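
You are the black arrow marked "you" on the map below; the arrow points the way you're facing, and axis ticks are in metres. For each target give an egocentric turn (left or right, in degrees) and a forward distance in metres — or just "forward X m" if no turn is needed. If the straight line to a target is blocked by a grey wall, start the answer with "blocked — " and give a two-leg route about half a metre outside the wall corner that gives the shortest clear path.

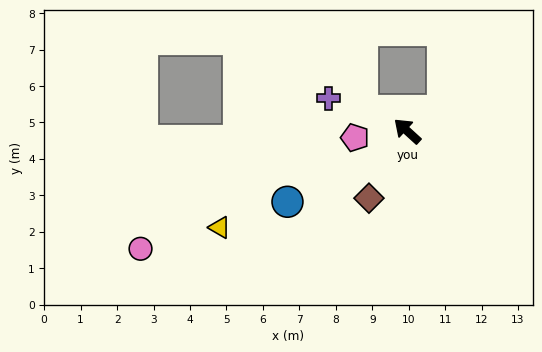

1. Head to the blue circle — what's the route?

turn left 73°, forward 3.8 m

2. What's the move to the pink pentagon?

turn left 49°, forward 1.4 m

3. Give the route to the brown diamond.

turn left 103°, forward 2.1 m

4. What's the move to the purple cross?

turn left 20°, forward 2.3 m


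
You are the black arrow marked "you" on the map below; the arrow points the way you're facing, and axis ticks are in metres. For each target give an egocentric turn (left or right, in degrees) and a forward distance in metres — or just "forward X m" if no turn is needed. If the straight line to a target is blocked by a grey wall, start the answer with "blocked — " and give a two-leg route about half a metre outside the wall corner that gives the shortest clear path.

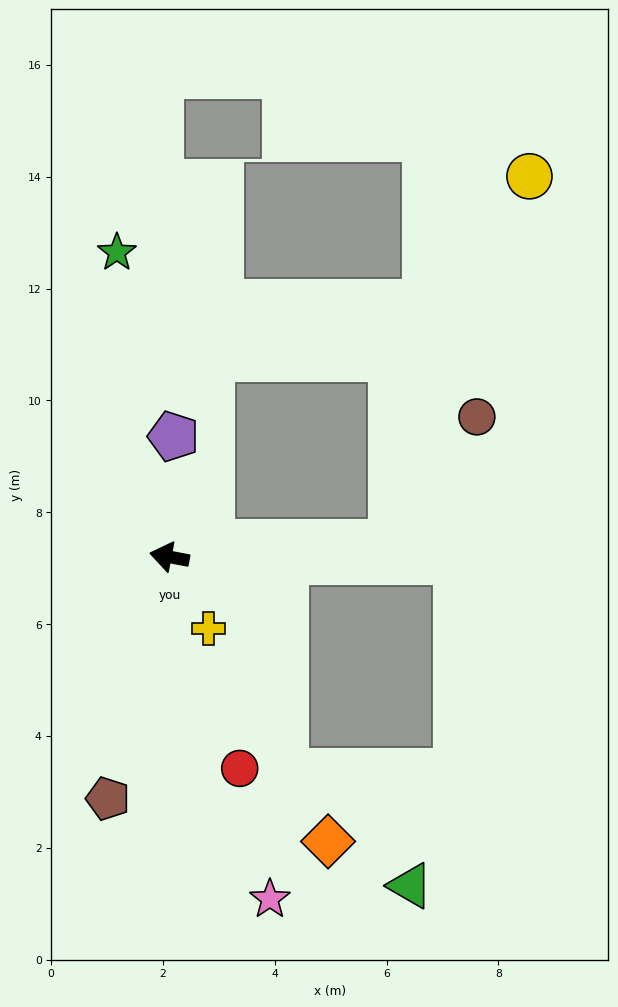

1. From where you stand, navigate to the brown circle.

blocked — turn right 166°, forward 4.0 m, then turn left 53°, forward 2.7 m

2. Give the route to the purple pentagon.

turn right 81°, forward 2.2 m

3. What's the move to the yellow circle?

blocked — turn right 166°, forward 4.0 m, then turn left 66°, forward 7.0 m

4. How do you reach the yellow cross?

turn left 129°, forward 1.5 m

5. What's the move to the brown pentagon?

turn left 87°, forward 4.5 m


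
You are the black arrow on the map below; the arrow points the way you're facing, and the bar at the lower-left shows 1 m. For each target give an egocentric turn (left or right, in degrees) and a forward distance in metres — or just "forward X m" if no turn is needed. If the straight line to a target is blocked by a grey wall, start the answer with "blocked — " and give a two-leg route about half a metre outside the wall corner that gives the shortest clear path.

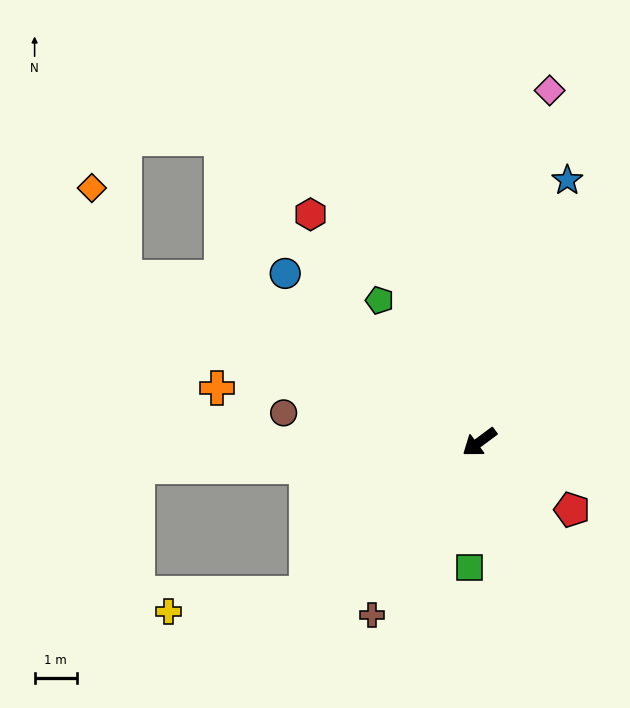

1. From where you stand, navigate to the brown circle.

turn right 45°, forward 4.7 m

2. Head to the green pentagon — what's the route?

turn right 91°, forward 4.1 m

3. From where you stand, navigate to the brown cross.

turn left 21°, forward 4.8 m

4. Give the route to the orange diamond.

blocked — turn right 61°, forward 9.3 m, then turn right 46°, forward 2.3 m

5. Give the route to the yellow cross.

blocked — turn left 5°, forward 5.5 m, then turn right 35°, forward 3.3 m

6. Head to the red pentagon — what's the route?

turn left 107°, forward 2.7 m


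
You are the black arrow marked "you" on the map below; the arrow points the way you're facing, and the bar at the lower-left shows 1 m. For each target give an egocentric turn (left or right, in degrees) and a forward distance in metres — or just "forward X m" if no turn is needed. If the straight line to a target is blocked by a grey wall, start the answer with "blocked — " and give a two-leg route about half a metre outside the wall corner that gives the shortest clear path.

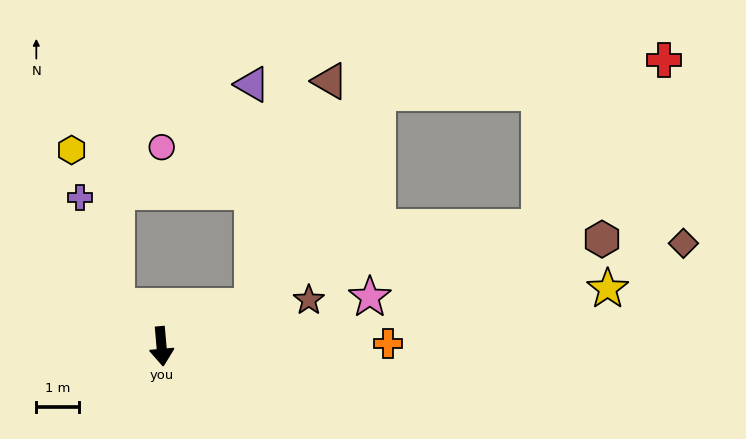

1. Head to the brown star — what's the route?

turn left 102°, forward 3.6 m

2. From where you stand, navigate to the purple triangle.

blocked — turn left 109°, forward 2.3 m, then turn left 66°, forward 5.2 m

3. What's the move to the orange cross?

turn left 86°, forward 5.3 m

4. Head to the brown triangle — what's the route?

blocked — turn left 109°, forward 2.3 m, then turn left 47°, forward 5.5 m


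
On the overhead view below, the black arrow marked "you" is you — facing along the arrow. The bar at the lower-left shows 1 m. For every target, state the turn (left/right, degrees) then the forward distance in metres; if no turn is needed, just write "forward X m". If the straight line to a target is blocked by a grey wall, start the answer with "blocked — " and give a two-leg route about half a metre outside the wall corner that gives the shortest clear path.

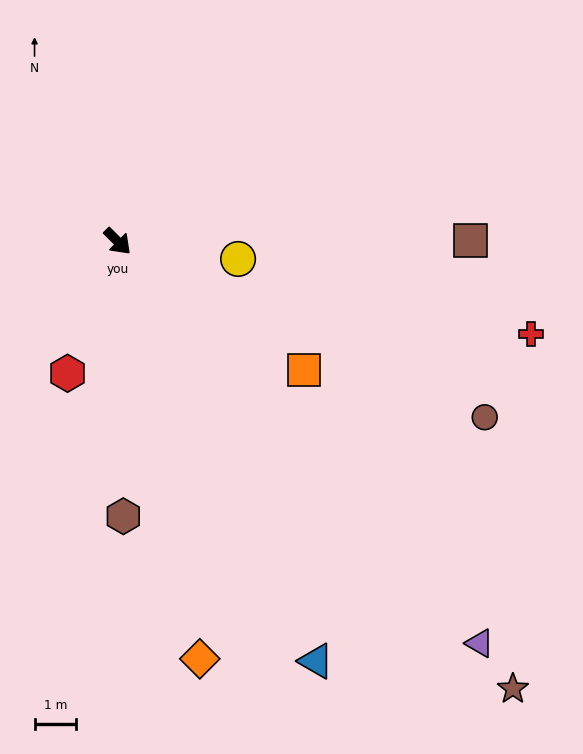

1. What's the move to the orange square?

turn left 10°, forward 5.5 m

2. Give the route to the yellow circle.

turn left 37°, forward 2.9 m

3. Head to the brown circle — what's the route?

turn left 19°, forward 9.8 m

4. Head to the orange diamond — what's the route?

turn right 34°, forward 10.3 m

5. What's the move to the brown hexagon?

turn right 44°, forward 6.7 m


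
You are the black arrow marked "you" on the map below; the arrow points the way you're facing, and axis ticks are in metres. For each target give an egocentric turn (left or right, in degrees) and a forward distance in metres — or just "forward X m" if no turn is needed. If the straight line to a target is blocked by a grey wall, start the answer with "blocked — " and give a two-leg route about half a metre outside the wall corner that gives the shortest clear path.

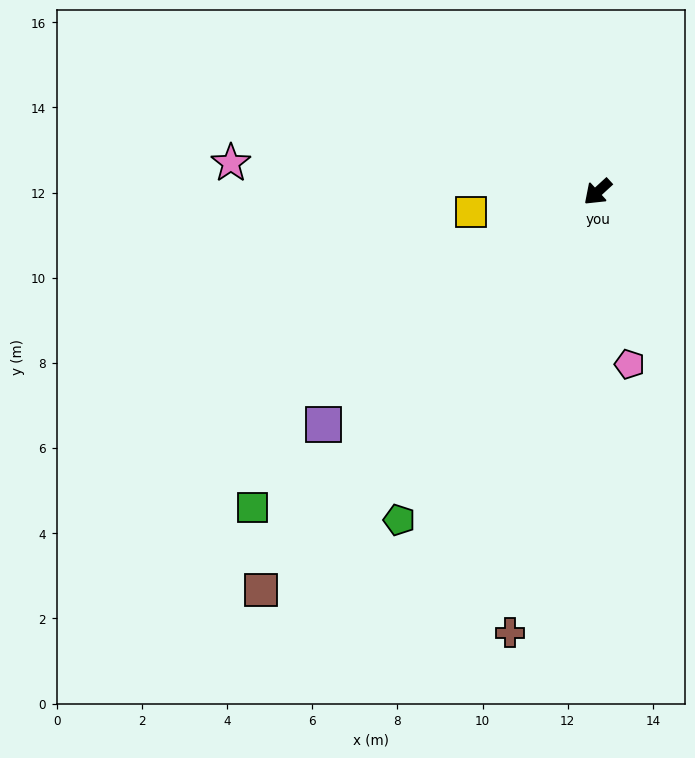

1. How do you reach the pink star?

turn right 47°, forward 8.6 m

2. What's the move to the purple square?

turn right 2°, forward 8.4 m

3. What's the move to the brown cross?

turn left 36°, forward 10.6 m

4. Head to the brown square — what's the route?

turn left 7°, forward 12.2 m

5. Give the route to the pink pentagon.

turn left 58°, forward 4.1 m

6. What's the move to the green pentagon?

turn left 16°, forward 9.0 m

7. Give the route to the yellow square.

turn right 34°, forward 3.0 m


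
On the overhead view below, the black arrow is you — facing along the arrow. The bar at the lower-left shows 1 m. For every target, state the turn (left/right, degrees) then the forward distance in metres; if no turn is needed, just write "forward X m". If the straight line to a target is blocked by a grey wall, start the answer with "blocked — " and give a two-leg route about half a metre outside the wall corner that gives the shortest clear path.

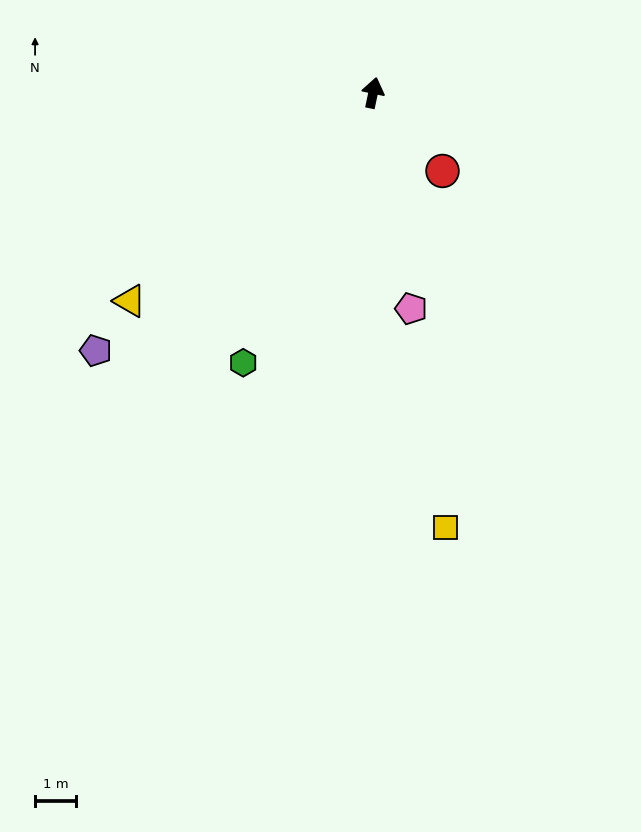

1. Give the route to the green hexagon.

turn left 166°, forward 7.4 m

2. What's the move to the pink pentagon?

turn right 158°, forward 5.4 m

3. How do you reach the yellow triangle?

turn left 142°, forward 7.9 m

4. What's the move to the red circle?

turn right 127°, forward 2.6 m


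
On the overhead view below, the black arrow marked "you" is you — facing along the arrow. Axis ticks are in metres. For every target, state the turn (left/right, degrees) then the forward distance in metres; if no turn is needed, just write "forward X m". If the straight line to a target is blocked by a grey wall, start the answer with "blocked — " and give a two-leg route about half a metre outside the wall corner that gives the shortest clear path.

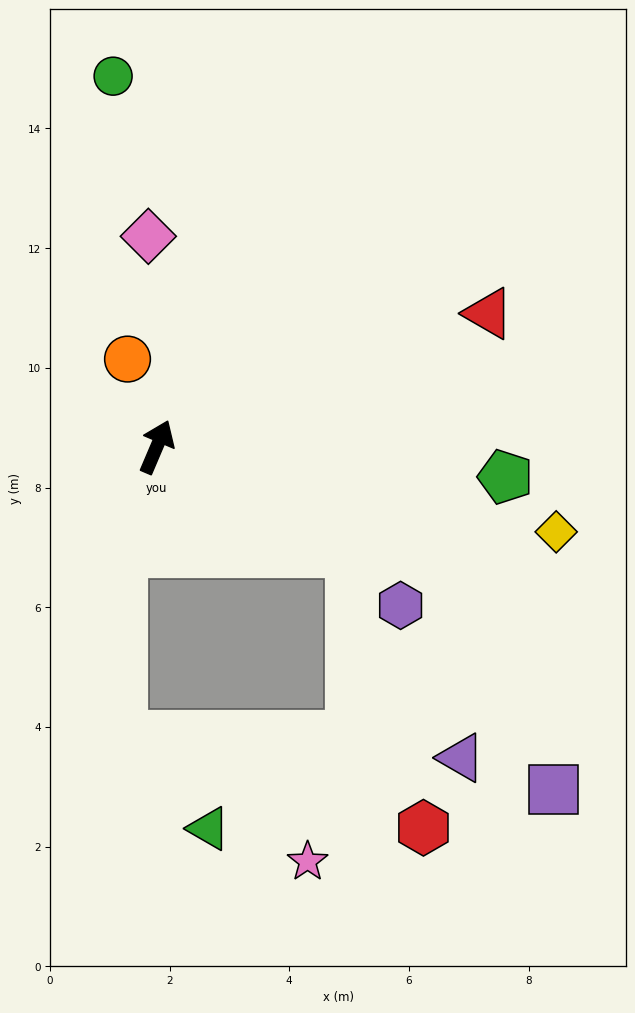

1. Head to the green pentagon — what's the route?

turn right 72°, forward 5.8 m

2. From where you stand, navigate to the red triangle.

turn right 45°, forward 6.0 m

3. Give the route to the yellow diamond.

turn right 79°, forward 6.8 m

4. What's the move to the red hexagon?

blocked — turn right 95°, forward 3.7 m, then turn right 47°, forward 4.8 m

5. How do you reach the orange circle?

turn left 41°, forward 1.5 m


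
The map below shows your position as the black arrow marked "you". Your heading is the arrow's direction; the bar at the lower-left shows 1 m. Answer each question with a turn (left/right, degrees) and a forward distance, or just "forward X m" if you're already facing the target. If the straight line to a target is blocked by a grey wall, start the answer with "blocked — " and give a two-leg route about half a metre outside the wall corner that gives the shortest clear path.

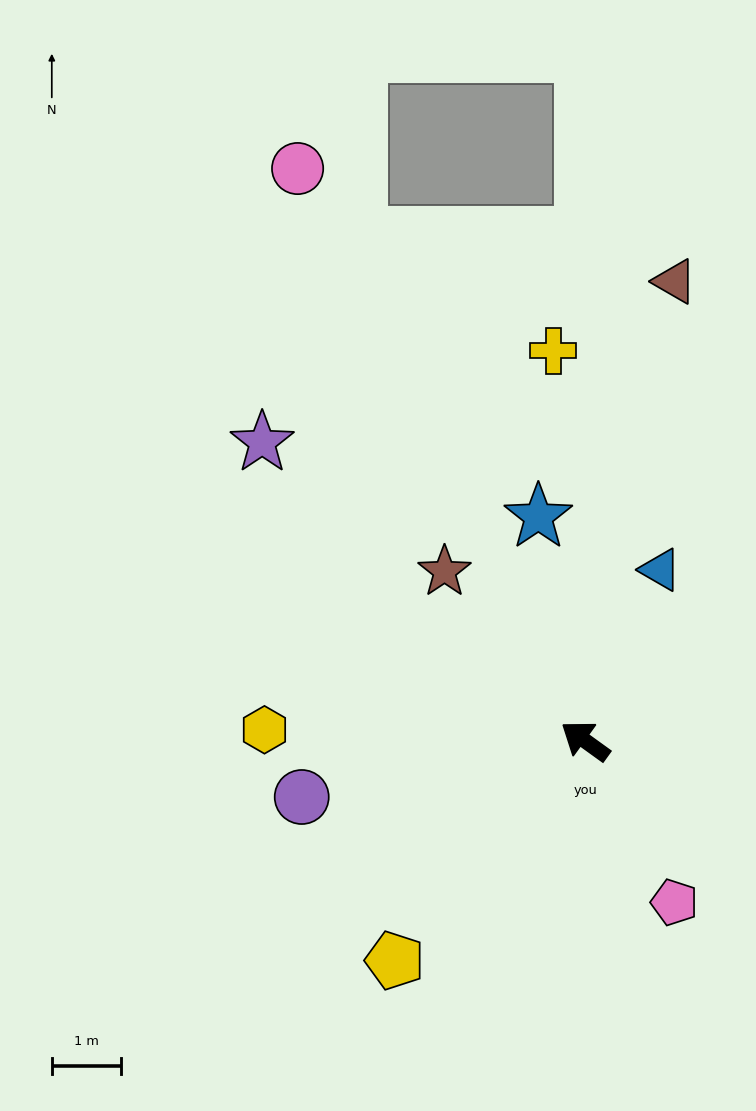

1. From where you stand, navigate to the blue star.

turn right 42°, forward 3.3 m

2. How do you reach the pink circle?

turn right 27°, forward 9.3 m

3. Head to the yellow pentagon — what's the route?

turn left 85°, forward 4.2 m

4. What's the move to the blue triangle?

turn right 78°, forward 2.7 m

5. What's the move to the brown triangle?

turn right 65°, forward 6.8 m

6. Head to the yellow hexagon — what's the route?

turn left 34°, forward 4.6 m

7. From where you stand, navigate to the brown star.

turn right 14°, forward 3.2 m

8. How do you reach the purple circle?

turn left 47°, forward 4.2 m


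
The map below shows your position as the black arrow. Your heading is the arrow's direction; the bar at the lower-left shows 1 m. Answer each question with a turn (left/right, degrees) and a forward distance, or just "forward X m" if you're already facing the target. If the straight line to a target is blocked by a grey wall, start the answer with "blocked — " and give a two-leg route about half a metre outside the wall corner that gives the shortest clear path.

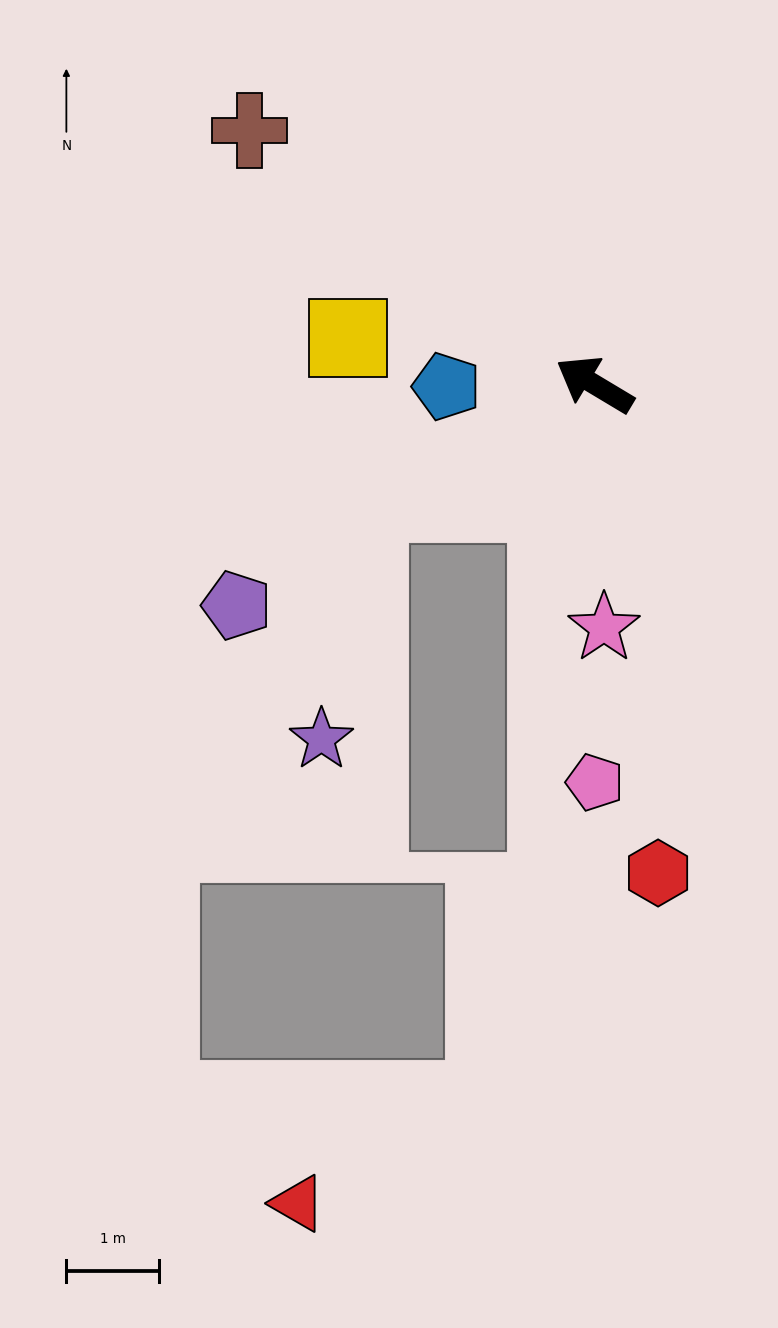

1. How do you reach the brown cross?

turn right 5°, forward 4.6 m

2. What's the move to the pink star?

turn left 123°, forward 2.6 m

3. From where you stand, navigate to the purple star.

blocked — turn left 58°, forward 2.8 m, then turn left 52°, forward 2.6 m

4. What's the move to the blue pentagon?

turn left 32°, forward 1.6 m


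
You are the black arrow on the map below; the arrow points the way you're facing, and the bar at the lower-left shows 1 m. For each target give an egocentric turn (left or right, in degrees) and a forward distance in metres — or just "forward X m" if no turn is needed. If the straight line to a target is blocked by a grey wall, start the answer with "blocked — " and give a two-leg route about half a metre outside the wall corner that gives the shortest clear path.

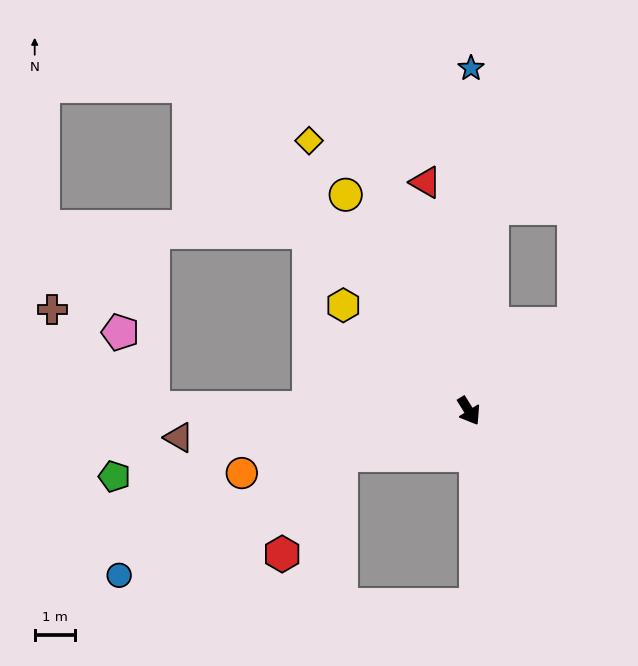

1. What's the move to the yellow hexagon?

turn right 162°, forward 4.1 m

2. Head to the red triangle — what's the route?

turn left 159°, forward 5.8 m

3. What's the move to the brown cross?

blocked — turn right 122°, forward 7.9 m, then turn right 44°, forward 3.5 m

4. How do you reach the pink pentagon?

blocked — turn right 122°, forward 7.9 m, then turn right 66°, forward 2.1 m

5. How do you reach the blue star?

turn left 148°, forward 8.6 m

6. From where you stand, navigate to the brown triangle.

turn right 117°, forward 7.3 m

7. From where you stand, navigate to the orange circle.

turn right 107°, forward 5.9 m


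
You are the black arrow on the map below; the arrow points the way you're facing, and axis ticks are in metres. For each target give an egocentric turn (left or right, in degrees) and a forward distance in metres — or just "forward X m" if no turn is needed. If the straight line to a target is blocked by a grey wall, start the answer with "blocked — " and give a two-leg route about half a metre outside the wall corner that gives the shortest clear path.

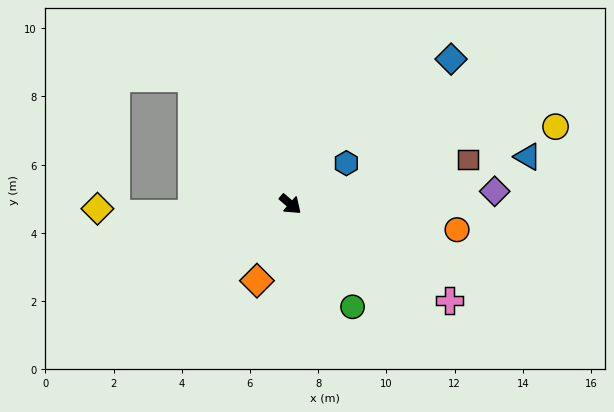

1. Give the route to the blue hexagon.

turn left 77°, forward 2.0 m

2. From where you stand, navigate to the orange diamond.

turn right 73°, forward 2.4 m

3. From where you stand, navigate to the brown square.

turn left 55°, forward 5.4 m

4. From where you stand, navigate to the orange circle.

turn left 32°, forward 4.9 m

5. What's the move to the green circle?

turn right 18°, forward 3.5 m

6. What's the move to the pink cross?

turn left 10°, forward 5.4 m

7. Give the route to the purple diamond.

turn left 45°, forward 6.0 m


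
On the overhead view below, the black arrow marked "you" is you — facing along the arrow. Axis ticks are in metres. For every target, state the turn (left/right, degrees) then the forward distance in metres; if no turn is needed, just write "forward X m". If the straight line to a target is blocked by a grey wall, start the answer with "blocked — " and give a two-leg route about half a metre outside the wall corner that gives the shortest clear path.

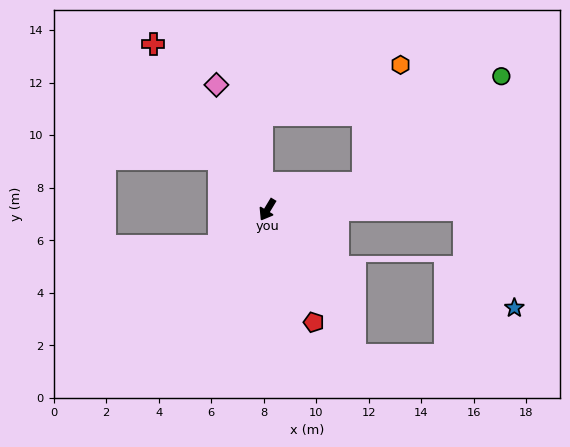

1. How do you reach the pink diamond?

turn right 127°, forward 5.1 m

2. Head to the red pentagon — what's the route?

turn left 53°, forward 4.6 m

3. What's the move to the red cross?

turn right 114°, forward 7.7 m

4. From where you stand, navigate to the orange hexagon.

blocked — turn left 137°, forward 3.8 m, then turn left 56°, forward 4.7 m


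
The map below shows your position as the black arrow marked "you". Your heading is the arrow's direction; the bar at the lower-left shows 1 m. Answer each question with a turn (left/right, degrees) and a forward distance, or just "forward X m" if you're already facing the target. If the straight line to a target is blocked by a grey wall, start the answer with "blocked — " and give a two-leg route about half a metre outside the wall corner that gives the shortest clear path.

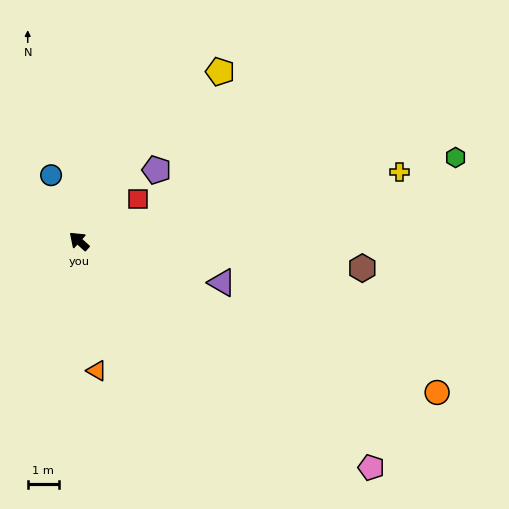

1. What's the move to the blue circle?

turn right 25°, forward 2.3 m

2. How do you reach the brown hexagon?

turn right 143°, forward 9.2 m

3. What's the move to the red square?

turn right 102°, forward 2.3 m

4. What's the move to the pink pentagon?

turn right 176°, forward 11.9 m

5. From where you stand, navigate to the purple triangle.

turn right 154°, forward 4.8 m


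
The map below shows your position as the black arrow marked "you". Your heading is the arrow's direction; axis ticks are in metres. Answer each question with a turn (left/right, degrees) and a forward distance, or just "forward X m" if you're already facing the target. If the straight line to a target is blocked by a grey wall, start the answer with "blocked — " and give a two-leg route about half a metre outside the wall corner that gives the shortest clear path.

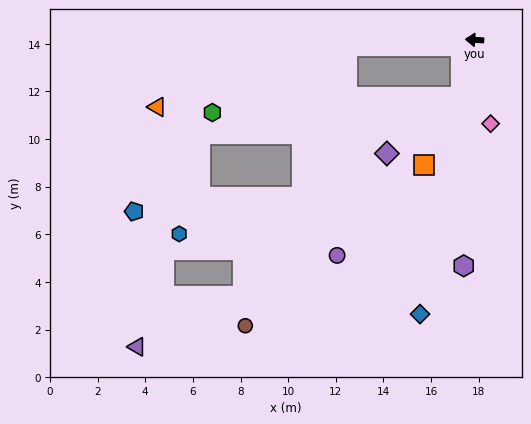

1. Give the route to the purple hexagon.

turn left 91°, forward 9.5 m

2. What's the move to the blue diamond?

turn left 82°, forward 11.7 m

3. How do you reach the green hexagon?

blocked — turn left 6°, forward 5.4 m, then turn left 24°, forward 6.3 m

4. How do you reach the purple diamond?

blocked — turn left 80°, forward 2.4 m, then turn right 39°, forward 3.9 m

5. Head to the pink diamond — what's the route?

turn left 104°, forward 3.6 m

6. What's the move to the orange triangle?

blocked — turn left 6°, forward 5.4 m, then turn left 15°, forward 8.4 m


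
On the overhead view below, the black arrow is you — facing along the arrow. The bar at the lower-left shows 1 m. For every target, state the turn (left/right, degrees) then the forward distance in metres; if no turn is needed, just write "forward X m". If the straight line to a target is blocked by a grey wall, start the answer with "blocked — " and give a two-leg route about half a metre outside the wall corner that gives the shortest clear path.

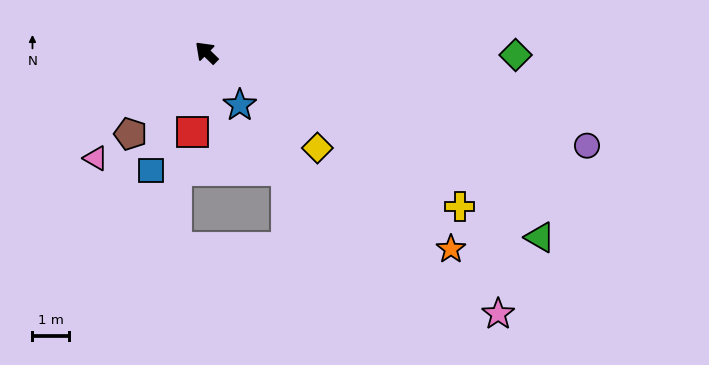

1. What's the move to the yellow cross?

turn right 167°, forward 8.2 m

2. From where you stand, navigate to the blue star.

turn left 167°, forward 1.7 m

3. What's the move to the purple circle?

turn right 149°, forward 10.8 m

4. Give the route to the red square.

turn left 124°, forward 2.2 m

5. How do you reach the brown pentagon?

turn left 91°, forward 3.1 m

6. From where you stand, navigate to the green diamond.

turn right 136°, forward 8.5 m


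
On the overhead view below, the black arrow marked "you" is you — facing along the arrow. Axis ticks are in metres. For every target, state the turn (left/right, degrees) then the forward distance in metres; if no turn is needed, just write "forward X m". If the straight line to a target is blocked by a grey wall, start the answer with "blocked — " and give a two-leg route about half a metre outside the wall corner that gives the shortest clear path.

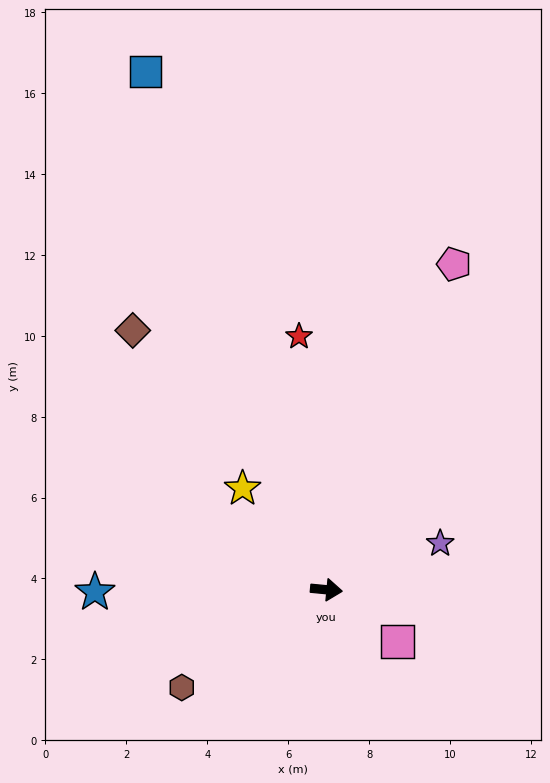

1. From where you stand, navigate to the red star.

turn left 102°, forward 6.3 m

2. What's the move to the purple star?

turn left 28°, forward 3.0 m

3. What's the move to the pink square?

turn right 31°, forward 2.2 m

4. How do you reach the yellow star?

turn left 135°, forward 3.2 m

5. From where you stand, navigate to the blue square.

turn left 115°, forward 13.6 m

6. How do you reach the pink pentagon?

turn left 74°, forward 8.6 m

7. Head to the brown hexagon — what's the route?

turn right 140°, forward 4.3 m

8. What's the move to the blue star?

turn right 174°, forward 5.7 m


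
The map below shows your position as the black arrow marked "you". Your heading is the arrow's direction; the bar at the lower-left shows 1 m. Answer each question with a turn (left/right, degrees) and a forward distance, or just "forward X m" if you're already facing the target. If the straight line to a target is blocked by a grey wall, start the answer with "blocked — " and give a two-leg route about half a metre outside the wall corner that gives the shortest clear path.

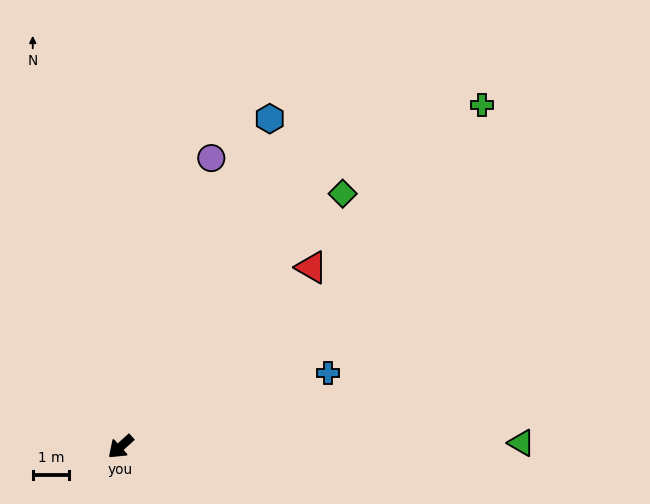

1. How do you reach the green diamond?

turn right 173°, forward 9.3 m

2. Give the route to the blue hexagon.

turn right 156°, forward 9.9 m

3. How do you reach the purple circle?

turn right 149°, forward 8.3 m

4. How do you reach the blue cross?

turn left 158°, forward 6.1 m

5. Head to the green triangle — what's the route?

turn left 139°, forward 11.0 m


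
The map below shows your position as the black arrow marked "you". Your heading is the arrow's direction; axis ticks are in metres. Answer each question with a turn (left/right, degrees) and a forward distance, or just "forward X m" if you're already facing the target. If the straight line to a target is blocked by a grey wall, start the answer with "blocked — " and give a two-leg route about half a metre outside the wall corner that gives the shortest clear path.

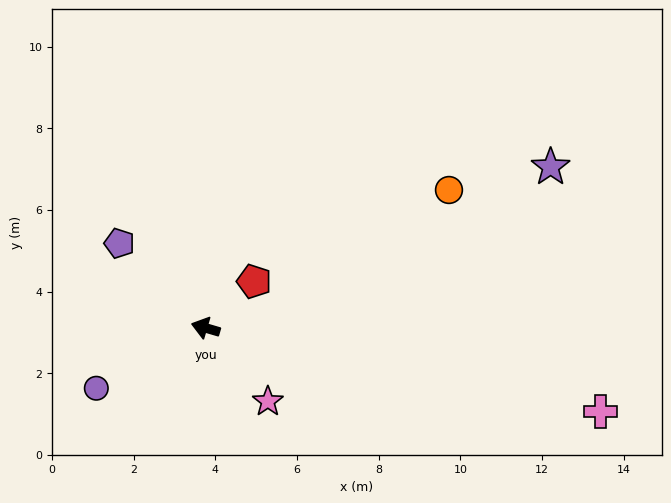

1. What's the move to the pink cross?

turn right 176°, forward 9.9 m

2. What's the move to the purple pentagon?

turn right 28°, forward 3.0 m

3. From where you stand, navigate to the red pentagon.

turn right 120°, forward 1.6 m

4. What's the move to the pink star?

turn left 147°, forward 2.4 m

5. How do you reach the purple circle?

turn left 45°, forward 3.1 m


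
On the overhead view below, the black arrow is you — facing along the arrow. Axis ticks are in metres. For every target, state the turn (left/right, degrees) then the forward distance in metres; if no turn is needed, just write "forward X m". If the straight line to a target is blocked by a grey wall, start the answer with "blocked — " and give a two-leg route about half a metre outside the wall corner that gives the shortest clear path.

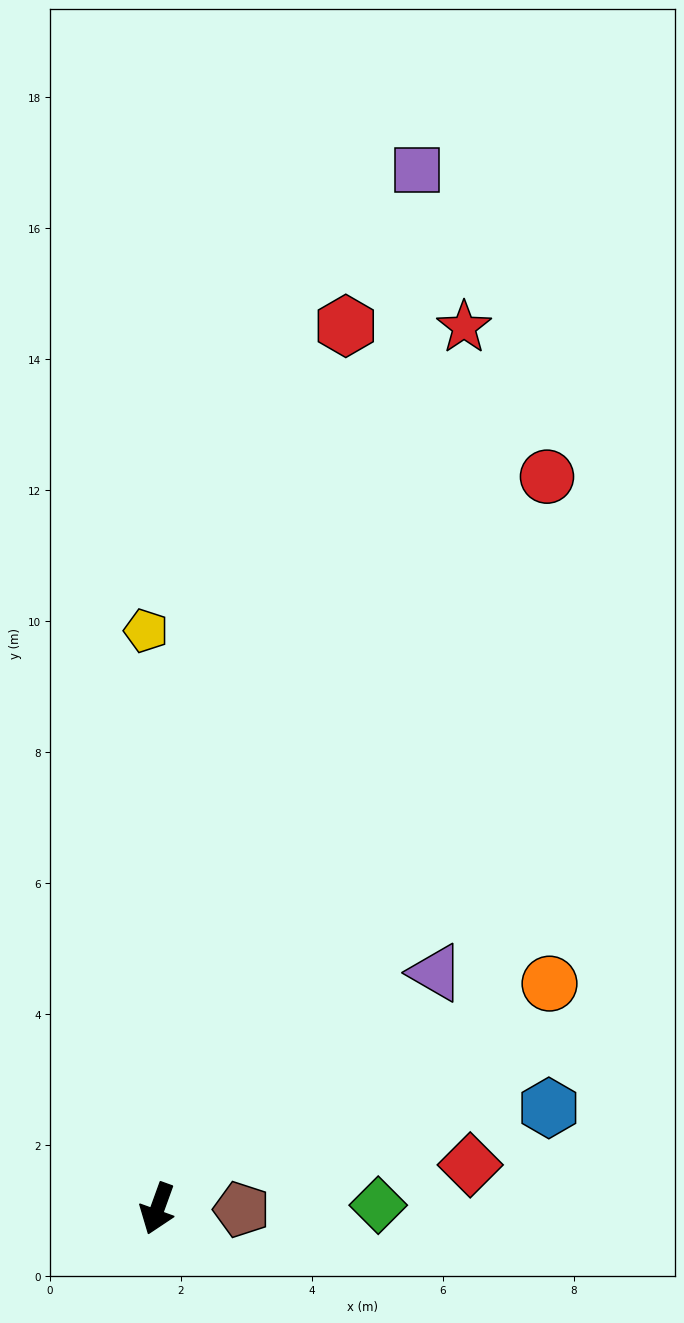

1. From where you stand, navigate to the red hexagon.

turn right 172°, forward 13.8 m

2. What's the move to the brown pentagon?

turn left 109°, forward 1.3 m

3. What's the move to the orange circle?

turn left 140°, forward 6.9 m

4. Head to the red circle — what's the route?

turn left 172°, forward 12.7 m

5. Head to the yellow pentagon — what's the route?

turn right 159°, forward 8.8 m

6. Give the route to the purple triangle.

turn left 150°, forward 5.6 m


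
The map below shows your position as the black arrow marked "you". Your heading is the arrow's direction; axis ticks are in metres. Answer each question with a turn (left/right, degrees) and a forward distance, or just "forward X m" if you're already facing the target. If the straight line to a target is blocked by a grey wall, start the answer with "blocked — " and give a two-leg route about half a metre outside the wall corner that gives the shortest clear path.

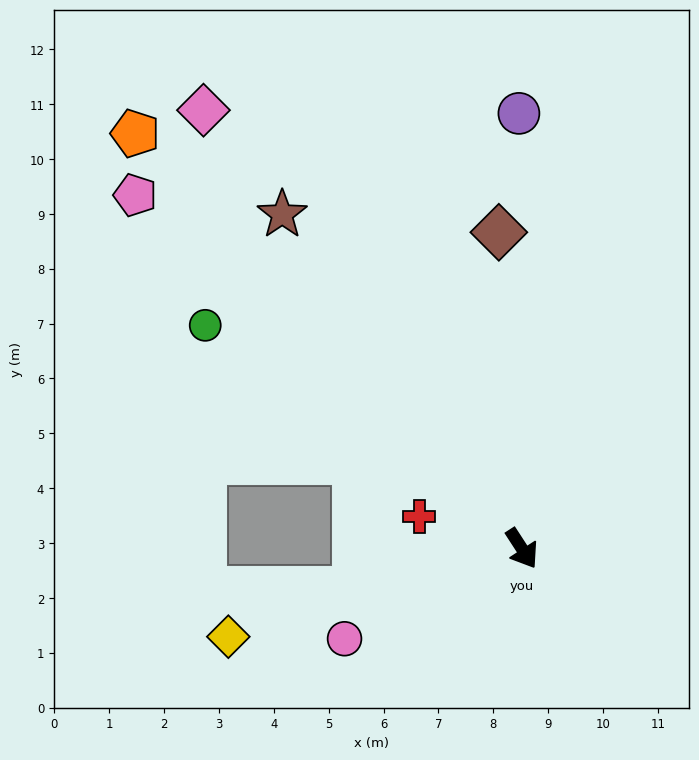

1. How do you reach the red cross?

turn right 140°, forward 2.0 m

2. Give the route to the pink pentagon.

turn right 165°, forward 9.6 m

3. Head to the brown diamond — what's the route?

turn left 151°, forward 5.8 m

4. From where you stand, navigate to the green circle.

turn right 158°, forward 7.1 m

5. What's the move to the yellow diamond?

turn right 106°, forward 5.6 m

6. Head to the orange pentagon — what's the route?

turn right 170°, forward 10.3 m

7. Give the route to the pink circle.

turn right 96°, forward 3.6 m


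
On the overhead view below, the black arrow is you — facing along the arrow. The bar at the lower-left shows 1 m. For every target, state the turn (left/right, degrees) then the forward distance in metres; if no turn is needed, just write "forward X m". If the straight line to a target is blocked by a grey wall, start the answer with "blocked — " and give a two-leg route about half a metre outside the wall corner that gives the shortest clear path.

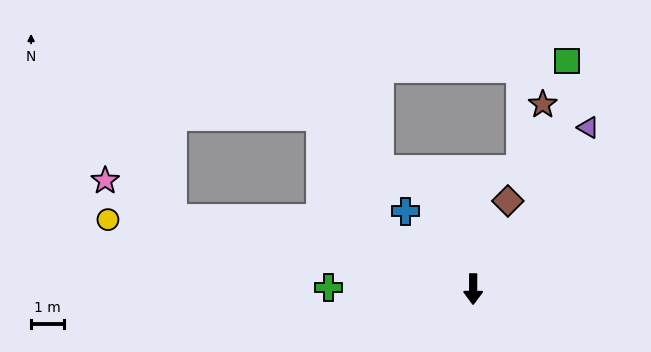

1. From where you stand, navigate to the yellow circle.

turn right 101°, forward 11.2 m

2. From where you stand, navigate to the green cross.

turn right 90°, forward 4.3 m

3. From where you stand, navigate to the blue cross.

turn right 139°, forward 3.1 m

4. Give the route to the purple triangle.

turn left 145°, forward 6.0 m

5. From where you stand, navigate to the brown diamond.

turn left 159°, forward 2.8 m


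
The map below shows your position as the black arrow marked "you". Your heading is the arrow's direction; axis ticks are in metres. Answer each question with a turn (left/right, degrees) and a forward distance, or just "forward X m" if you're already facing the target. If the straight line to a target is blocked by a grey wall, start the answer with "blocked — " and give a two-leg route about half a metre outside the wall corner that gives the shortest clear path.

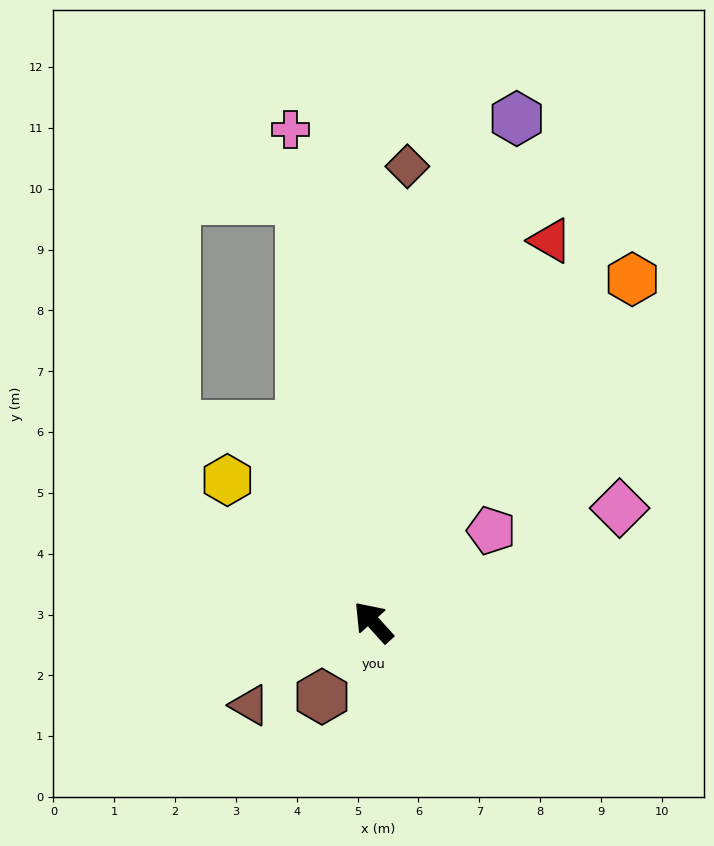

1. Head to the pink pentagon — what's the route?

turn right 94°, forward 2.5 m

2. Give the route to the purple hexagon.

turn right 58°, forward 8.6 m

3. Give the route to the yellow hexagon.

turn left 4°, forward 3.3 m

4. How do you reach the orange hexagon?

turn right 79°, forward 7.1 m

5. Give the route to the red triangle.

turn right 67°, forward 6.9 m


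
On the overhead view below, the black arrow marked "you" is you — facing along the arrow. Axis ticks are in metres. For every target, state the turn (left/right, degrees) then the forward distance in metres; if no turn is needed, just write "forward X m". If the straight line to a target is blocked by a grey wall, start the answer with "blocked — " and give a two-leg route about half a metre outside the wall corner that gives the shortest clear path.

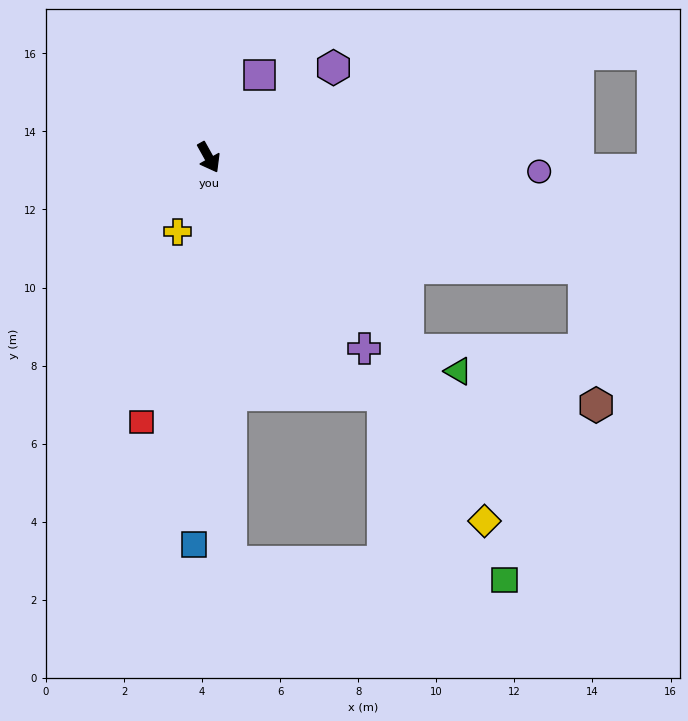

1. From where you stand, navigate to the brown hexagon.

blocked — turn left 45°, forward 10.0 m, then turn right 69°, forward 3.5 m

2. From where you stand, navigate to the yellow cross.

turn right 52°, forward 2.1 m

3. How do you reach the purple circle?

turn left 58°, forward 8.5 m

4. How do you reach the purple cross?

turn left 10°, forward 6.3 m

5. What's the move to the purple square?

turn left 119°, forward 2.5 m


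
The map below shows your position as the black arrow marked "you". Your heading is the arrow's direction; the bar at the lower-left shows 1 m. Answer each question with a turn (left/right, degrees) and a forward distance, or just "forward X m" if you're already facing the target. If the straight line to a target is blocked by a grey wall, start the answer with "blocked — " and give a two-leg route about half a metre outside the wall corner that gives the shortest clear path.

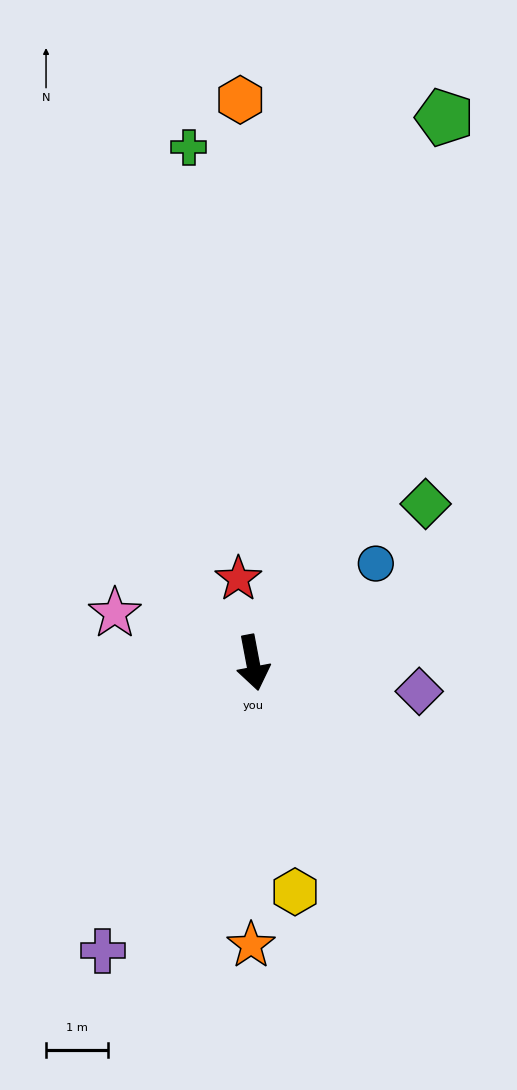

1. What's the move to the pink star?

turn right 120°, forward 2.4 m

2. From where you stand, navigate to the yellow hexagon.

forward 3.8 m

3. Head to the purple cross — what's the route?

turn right 38°, forward 5.3 m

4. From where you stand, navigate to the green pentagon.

turn left 150°, forward 9.4 m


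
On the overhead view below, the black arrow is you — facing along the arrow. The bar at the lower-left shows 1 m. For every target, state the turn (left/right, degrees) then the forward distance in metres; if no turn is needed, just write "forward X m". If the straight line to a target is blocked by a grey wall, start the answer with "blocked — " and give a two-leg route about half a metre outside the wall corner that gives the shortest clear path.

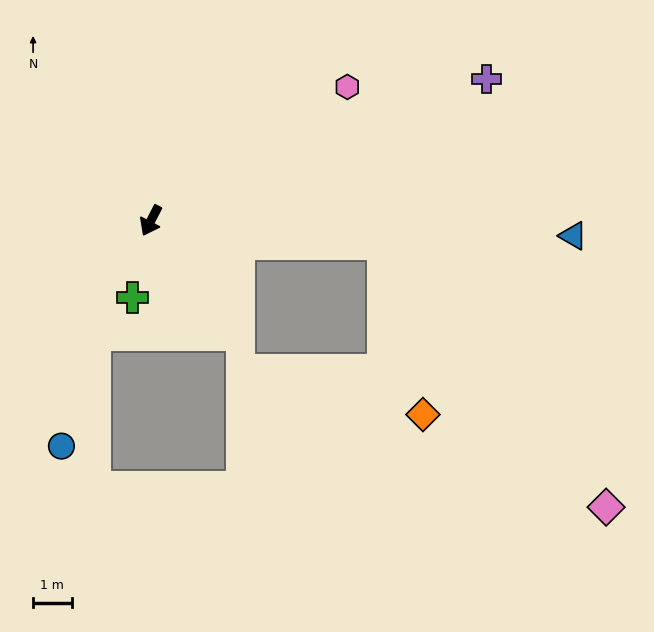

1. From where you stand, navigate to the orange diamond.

blocked — turn left 112°, forward 6.1 m, then turn right 72°, forward 4.6 m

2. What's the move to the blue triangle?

turn left 115°, forward 11.0 m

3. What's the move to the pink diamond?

blocked — turn left 112°, forward 6.1 m, then turn right 45°, forward 8.9 m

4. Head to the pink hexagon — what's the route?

turn left 151°, forward 6.2 m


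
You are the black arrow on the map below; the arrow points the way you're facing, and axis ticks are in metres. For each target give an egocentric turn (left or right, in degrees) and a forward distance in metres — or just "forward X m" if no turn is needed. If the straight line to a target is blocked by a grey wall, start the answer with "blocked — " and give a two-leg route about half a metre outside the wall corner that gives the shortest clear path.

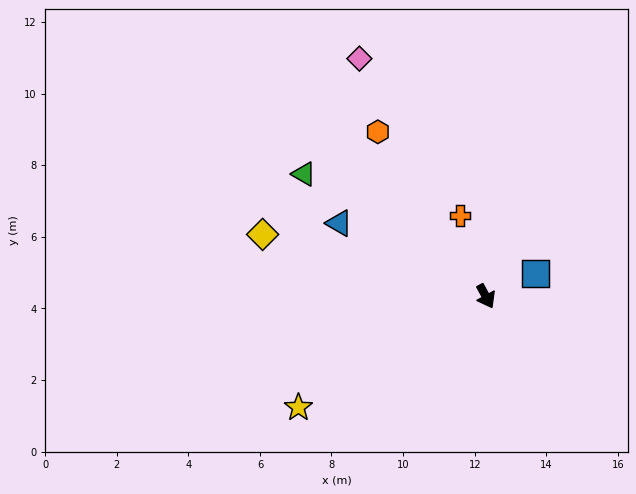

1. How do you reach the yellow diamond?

turn right 134°, forward 6.5 m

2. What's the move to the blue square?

turn left 86°, forward 1.5 m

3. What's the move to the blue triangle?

turn right 145°, forward 4.6 m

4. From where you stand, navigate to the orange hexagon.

turn right 175°, forward 5.5 m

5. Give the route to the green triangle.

turn right 152°, forward 6.1 m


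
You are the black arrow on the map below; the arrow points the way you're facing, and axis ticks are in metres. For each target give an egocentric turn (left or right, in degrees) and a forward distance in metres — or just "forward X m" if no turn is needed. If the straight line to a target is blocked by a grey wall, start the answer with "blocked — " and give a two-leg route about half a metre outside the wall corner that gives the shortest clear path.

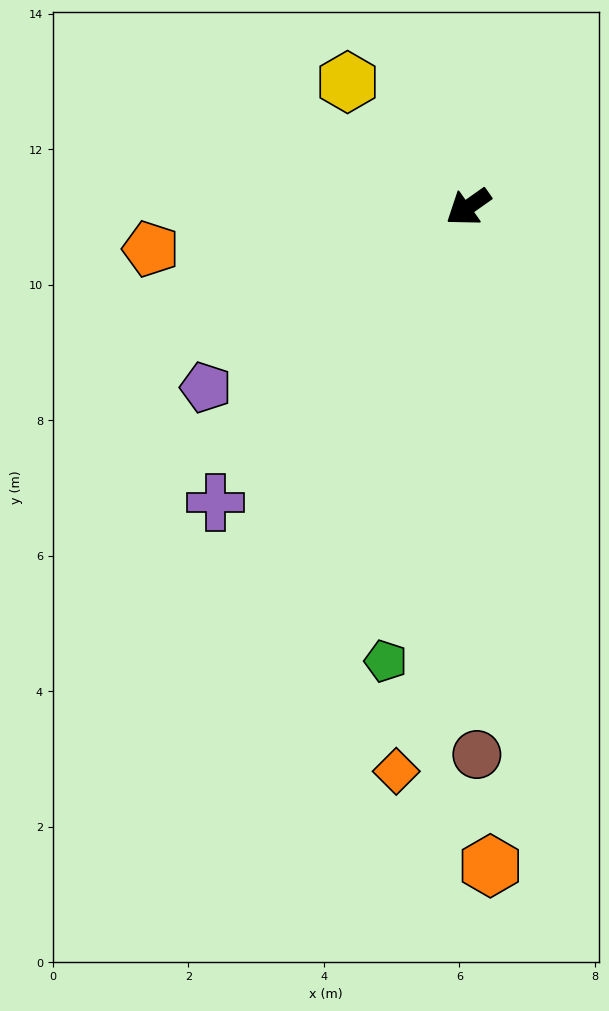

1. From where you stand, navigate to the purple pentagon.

forward 4.7 m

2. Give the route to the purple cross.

turn left 14°, forward 5.7 m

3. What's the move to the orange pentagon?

turn right 28°, forward 4.7 m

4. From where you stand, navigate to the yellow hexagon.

turn right 81°, forward 2.6 m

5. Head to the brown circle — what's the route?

turn left 56°, forward 8.1 m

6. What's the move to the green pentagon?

turn left 44°, forward 6.8 m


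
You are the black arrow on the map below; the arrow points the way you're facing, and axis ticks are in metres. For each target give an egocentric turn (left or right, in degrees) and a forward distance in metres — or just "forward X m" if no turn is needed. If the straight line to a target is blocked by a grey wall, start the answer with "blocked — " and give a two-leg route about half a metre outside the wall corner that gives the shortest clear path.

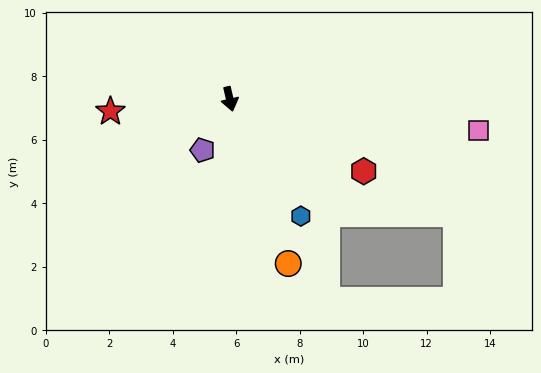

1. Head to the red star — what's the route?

turn right 97°, forward 3.8 m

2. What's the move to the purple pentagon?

turn right 41°, forward 1.8 m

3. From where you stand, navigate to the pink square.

turn left 70°, forward 7.9 m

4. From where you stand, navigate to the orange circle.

turn left 7°, forward 5.5 m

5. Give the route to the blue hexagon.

turn left 18°, forward 4.3 m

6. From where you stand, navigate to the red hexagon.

turn left 49°, forward 4.8 m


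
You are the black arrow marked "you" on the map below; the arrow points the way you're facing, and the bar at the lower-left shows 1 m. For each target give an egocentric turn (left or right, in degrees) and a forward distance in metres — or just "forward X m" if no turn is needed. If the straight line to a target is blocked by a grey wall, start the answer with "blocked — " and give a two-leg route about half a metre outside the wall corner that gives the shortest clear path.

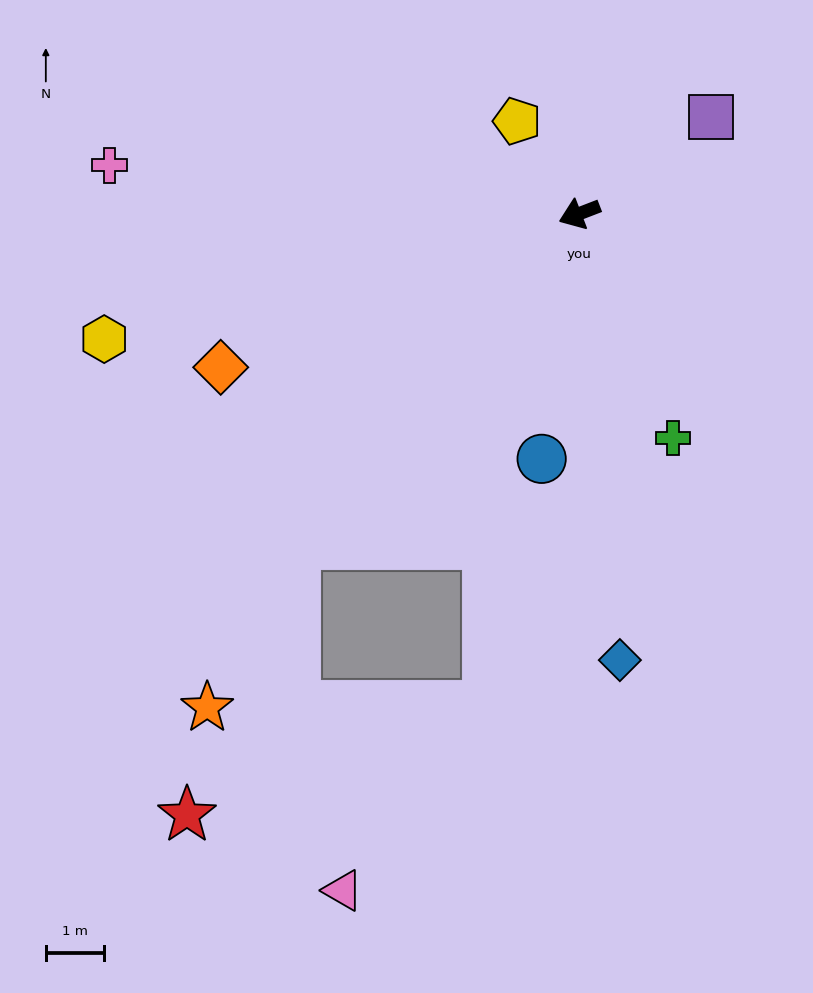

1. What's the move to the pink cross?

turn right 27°, forward 8.1 m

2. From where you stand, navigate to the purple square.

turn right 165°, forward 2.8 m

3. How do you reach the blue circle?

turn left 60°, forward 4.2 m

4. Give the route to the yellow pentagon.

turn right 77°, forward 1.9 m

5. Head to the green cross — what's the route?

turn left 92°, forward 4.2 m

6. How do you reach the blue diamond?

turn left 74°, forward 7.7 m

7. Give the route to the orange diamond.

turn left 2°, forward 6.7 m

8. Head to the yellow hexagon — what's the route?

turn right 6°, forward 8.4 m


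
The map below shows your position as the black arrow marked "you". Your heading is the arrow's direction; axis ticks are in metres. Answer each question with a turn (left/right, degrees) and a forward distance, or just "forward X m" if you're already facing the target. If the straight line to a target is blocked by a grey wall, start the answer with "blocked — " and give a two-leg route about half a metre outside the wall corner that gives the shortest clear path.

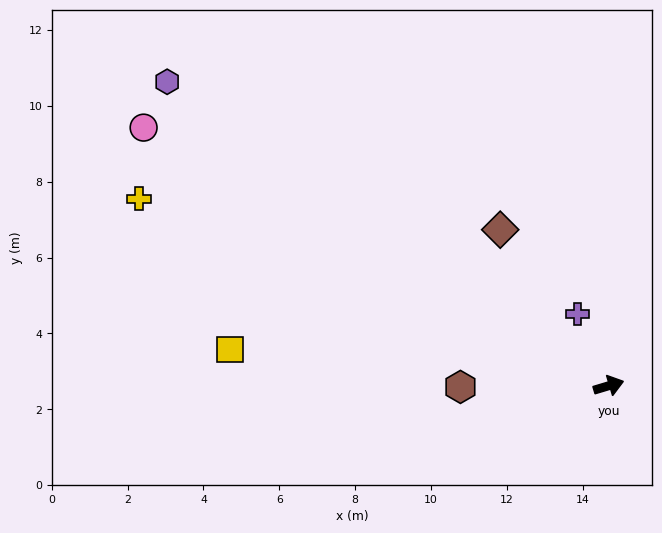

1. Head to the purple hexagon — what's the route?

turn left 129°, forward 14.1 m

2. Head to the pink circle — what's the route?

turn left 134°, forward 14.0 m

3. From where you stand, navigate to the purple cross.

turn left 97°, forward 2.1 m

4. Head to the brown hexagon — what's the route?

turn left 164°, forward 3.9 m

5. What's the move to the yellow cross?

turn left 142°, forward 13.3 m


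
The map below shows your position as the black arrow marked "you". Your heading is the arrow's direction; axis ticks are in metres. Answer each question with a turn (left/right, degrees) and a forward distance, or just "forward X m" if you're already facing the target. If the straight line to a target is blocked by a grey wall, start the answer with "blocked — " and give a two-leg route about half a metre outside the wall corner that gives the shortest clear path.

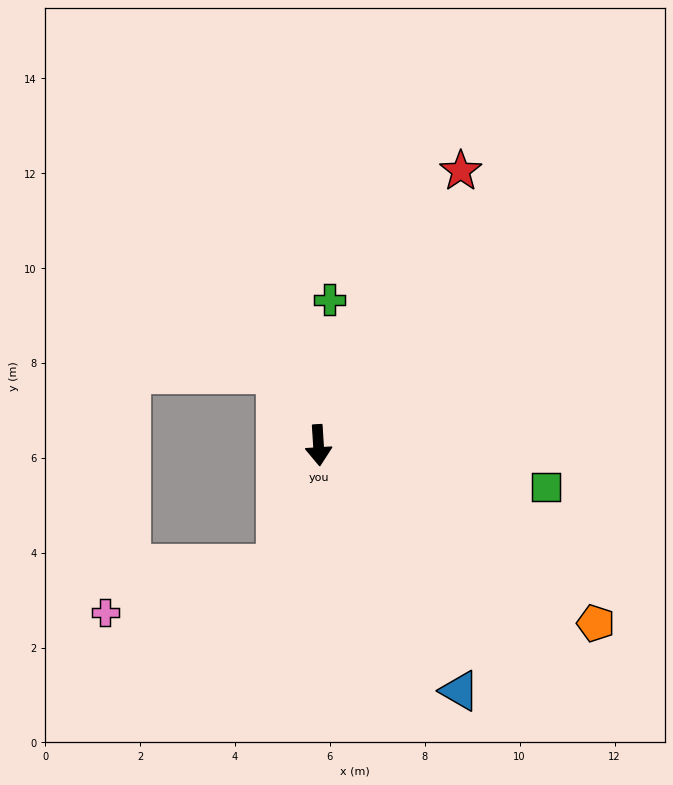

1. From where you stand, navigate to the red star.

turn left 149°, forward 6.5 m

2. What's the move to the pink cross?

blocked — turn right 23°, forward 2.7 m, then turn right 55°, forward 3.7 m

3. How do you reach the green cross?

turn left 172°, forward 3.1 m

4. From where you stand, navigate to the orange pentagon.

turn left 54°, forward 6.9 m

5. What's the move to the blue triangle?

turn left 26°, forward 6.0 m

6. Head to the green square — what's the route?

turn left 76°, forward 4.9 m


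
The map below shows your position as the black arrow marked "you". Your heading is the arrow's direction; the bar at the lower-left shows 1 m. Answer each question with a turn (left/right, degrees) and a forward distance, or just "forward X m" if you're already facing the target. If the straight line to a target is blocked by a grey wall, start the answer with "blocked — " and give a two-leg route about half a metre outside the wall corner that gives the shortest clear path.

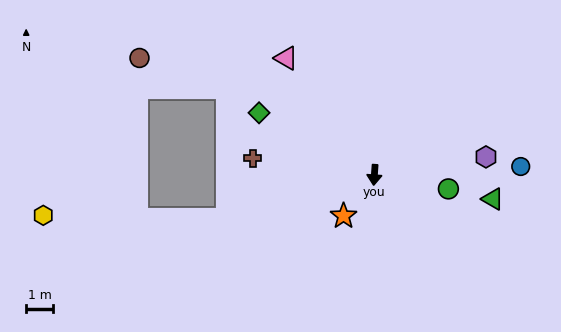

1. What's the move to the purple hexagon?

turn left 103°, forward 4.2 m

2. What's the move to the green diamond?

turn right 114°, forward 4.8 m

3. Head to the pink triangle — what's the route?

turn right 139°, forward 5.4 m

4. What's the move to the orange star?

turn right 33°, forward 1.9 m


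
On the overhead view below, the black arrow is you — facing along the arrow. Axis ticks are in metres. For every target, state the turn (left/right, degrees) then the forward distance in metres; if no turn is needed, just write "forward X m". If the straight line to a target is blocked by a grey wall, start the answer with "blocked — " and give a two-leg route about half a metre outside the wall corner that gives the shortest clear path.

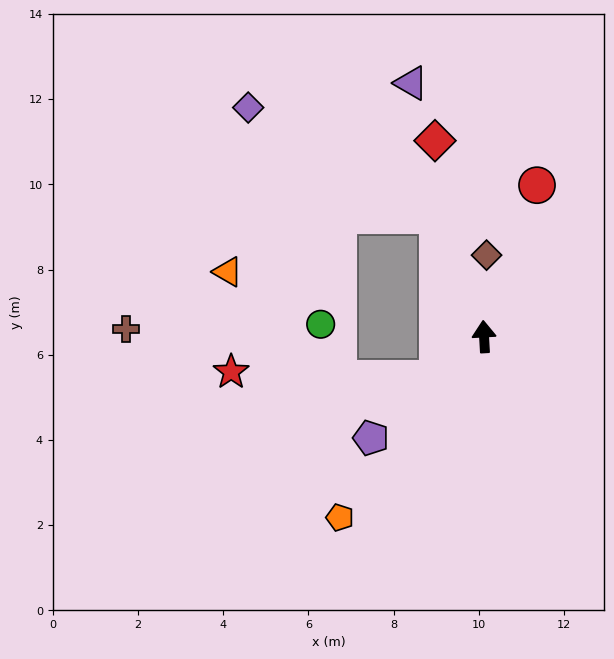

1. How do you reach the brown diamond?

turn right 5°, forward 1.9 m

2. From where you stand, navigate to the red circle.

turn right 23°, forward 3.8 m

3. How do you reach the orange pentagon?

turn left 138°, forward 5.4 m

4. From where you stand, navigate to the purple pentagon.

turn left 129°, forward 3.6 m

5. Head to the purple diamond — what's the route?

blocked — turn left 18°, forward 3.0 m, then turn left 39°, forward 5.1 m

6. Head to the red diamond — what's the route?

turn left 11°, forward 4.7 m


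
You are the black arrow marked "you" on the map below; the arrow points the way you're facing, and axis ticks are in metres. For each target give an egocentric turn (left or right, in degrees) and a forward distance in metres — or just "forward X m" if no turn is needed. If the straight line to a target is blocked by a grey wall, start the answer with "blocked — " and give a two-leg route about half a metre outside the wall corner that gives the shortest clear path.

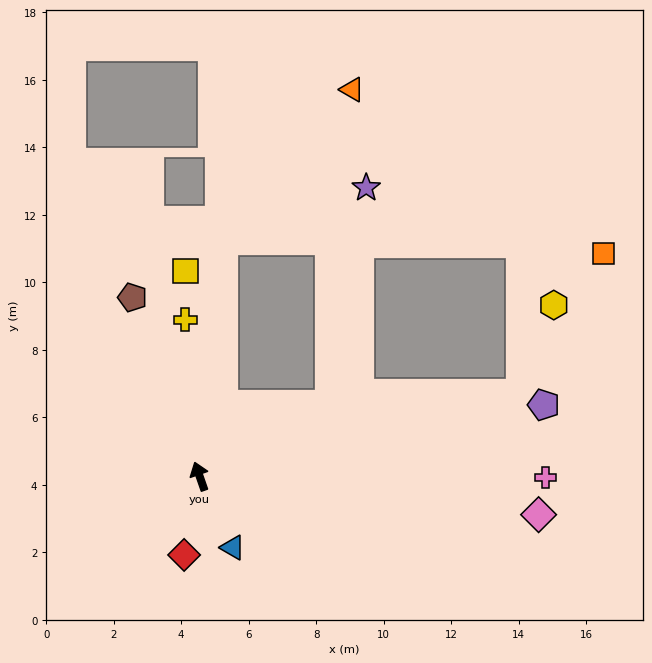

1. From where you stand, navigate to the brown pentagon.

forward 5.7 m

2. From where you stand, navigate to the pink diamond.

turn right 116°, forward 10.1 m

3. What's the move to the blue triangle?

turn right 174°, forward 2.3 m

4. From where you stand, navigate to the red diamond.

turn left 150°, forward 2.4 m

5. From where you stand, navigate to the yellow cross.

turn right 14°, forward 4.7 m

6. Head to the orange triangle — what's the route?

blocked — turn right 25°, forward 7.0 m, then turn right 34°, forward 5.9 m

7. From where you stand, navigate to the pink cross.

turn right 109°, forward 10.2 m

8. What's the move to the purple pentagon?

turn right 97°, forward 10.4 m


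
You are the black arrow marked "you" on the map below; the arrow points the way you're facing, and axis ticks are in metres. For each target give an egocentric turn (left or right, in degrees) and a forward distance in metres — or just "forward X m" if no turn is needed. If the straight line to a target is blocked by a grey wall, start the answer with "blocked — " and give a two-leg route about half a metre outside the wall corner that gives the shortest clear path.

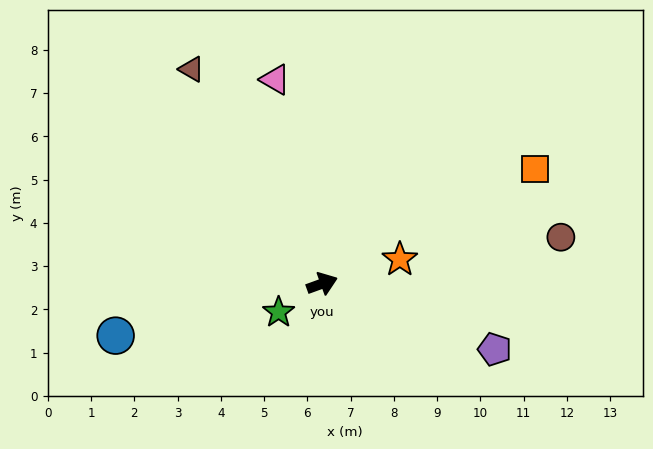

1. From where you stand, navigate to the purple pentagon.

turn right 41°, forward 4.3 m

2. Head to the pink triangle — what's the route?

turn left 83°, forward 4.8 m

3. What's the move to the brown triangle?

turn left 101°, forward 5.8 m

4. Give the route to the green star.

turn right 167°, forward 1.2 m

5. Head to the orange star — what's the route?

turn right 3°, forward 1.9 m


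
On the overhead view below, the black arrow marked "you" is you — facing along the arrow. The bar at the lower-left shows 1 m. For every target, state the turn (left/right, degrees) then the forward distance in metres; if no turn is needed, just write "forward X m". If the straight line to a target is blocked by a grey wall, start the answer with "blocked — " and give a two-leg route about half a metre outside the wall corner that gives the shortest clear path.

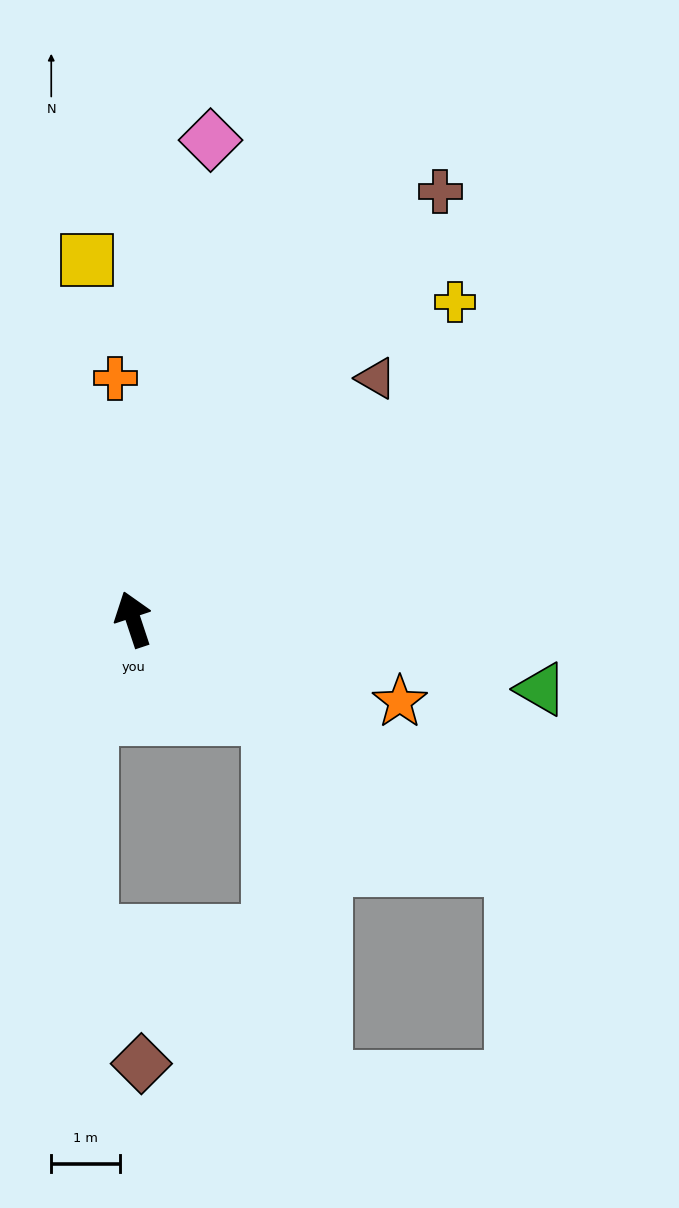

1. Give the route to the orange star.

turn right 126°, forward 4.1 m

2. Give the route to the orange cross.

turn right 14°, forward 3.5 m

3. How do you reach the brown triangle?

turn right 64°, forward 5.0 m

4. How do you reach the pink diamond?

turn right 28°, forward 7.1 m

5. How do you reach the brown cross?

turn right 54°, forward 7.7 m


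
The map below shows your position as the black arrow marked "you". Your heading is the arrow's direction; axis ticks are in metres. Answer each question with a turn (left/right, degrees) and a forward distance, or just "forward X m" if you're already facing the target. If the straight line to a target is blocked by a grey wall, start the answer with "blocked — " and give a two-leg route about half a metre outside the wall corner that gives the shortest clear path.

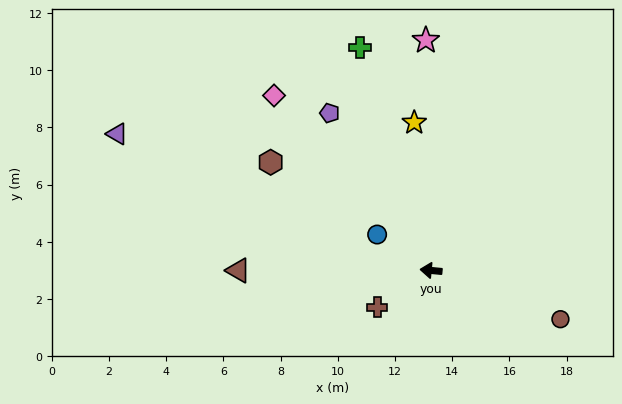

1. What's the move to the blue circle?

turn right 28°, forward 2.3 m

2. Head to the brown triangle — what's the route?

turn left 5°, forward 6.7 m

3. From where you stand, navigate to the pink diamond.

turn right 43°, forward 8.2 m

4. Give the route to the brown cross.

turn left 40°, forward 2.3 m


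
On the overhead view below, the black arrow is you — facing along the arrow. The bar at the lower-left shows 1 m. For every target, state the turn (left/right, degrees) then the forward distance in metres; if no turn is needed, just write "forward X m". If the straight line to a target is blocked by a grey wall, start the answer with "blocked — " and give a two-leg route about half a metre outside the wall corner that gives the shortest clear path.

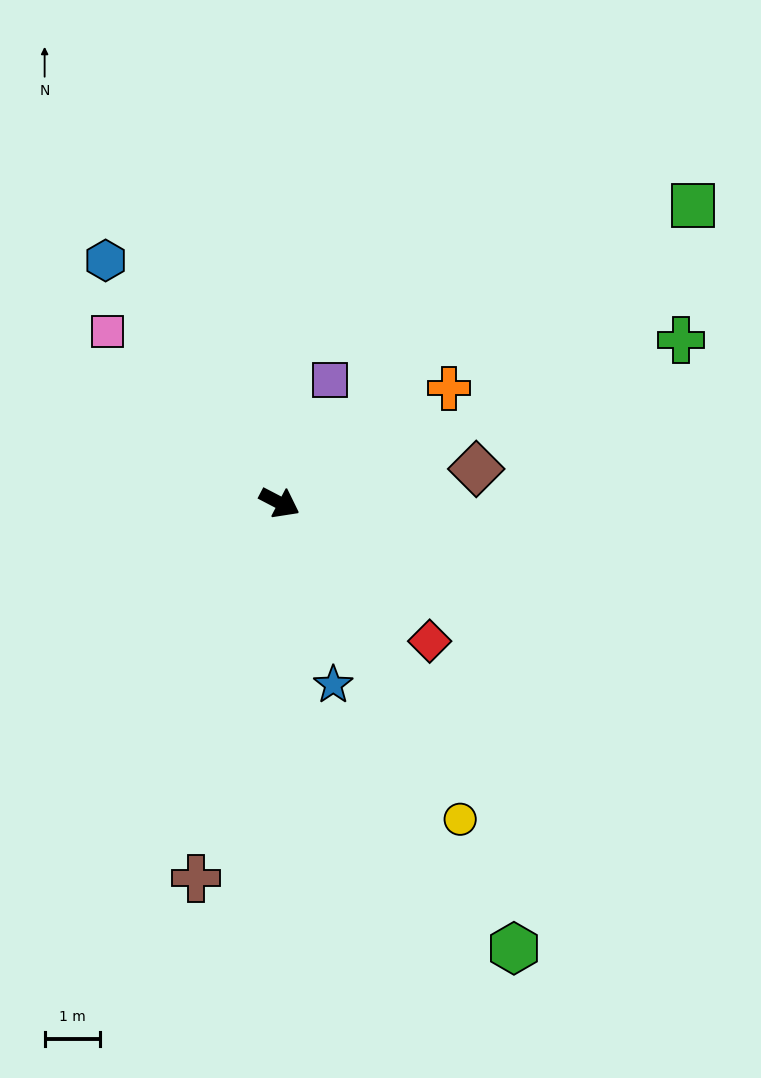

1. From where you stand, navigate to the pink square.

turn left 163°, forward 4.3 m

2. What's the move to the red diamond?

turn right 15°, forward 3.7 m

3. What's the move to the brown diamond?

turn left 37°, forward 3.6 m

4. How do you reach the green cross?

turn left 50°, forward 7.8 m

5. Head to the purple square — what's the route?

turn left 95°, forward 2.4 m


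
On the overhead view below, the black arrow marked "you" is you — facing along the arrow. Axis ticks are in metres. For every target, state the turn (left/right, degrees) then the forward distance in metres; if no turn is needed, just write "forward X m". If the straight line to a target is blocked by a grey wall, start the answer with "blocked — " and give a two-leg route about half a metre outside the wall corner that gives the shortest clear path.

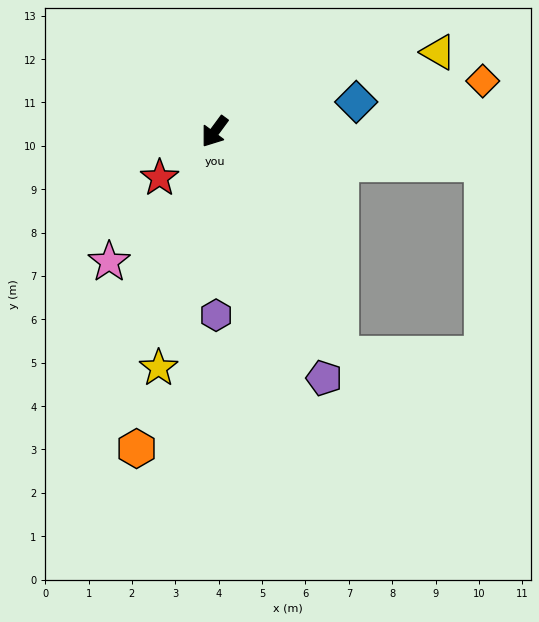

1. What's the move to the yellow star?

turn left 23°, forward 5.6 m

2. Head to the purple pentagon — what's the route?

turn left 60°, forward 6.2 m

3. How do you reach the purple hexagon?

turn left 37°, forward 4.2 m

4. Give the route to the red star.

turn right 14°, forward 1.7 m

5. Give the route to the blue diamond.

turn left 138°, forward 3.3 m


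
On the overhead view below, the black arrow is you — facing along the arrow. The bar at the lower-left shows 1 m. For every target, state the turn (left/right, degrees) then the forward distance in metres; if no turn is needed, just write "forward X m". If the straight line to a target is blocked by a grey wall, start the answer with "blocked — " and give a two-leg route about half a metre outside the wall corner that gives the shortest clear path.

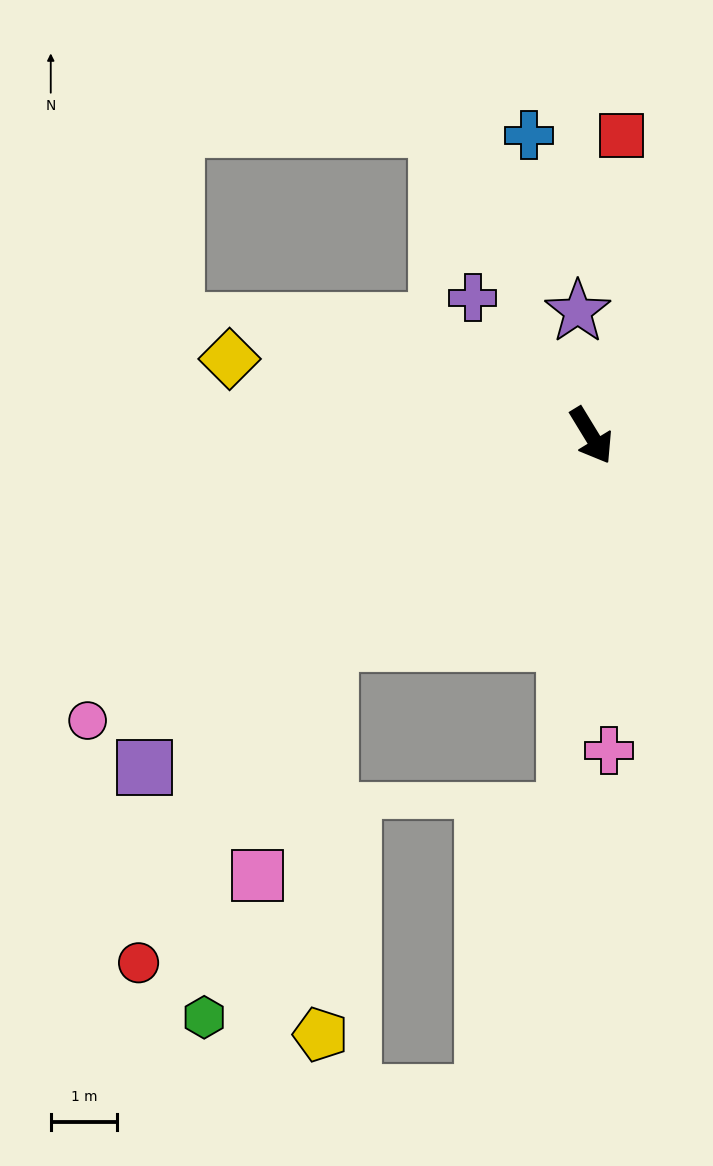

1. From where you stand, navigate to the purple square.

turn right 85°, forward 8.4 m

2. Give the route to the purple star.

turn left 155°, forward 1.9 m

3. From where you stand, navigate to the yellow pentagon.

blocked — turn right 83°, forward 5.0 m, then turn left 50°, forward 5.9 m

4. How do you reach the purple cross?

turn right 171°, forward 2.7 m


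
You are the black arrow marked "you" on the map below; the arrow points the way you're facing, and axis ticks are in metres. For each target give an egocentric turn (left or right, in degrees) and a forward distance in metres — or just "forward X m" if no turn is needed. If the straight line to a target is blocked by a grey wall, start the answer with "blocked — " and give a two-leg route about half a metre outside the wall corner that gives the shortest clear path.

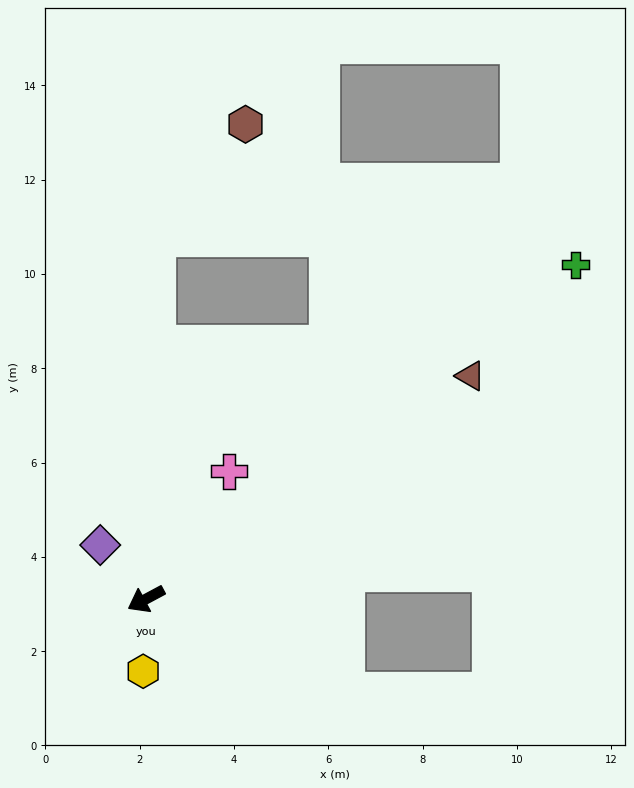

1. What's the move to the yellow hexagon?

turn left 60°, forward 1.5 m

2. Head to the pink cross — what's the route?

turn right 151°, forward 3.2 m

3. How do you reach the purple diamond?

turn right 78°, forward 1.5 m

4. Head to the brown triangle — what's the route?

turn right 174°, forward 8.4 m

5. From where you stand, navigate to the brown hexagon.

blocked — turn right 120°, forward 7.7 m, then turn right 37°, forward 3.0 m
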